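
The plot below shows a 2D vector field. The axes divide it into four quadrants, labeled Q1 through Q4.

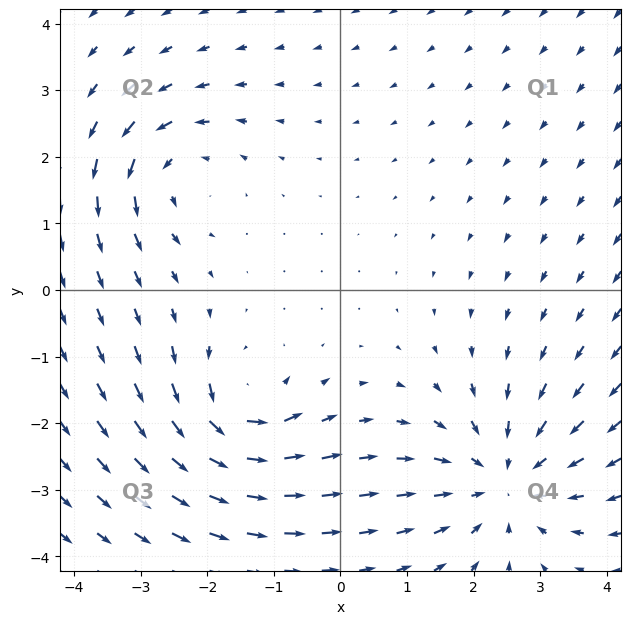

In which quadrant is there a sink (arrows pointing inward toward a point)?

The sink sits at approximately (2.5, -2.9), which lies in quadrant Q4. The divergence there is about -3, negative as expected for a sink.

Q4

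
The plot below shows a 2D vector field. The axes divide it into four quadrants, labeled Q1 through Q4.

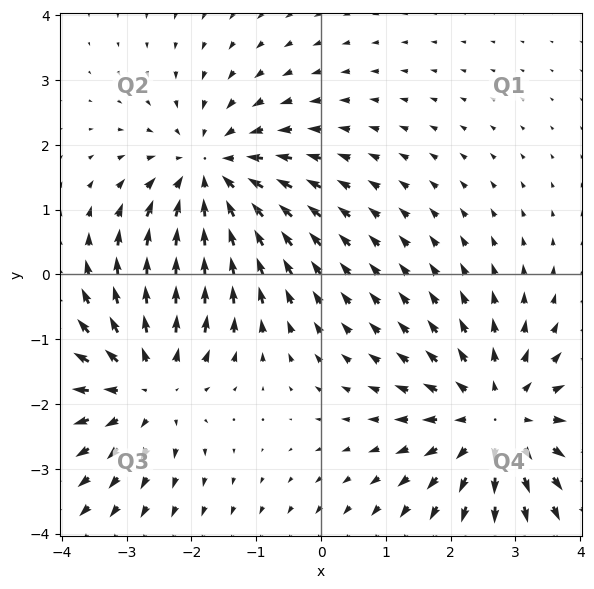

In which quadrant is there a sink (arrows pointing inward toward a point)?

The sink sits at approximately (-1.7, 1.5), which lies in quadrant Q2. The divergence there is about -4, negative as expected for a sink.

Q2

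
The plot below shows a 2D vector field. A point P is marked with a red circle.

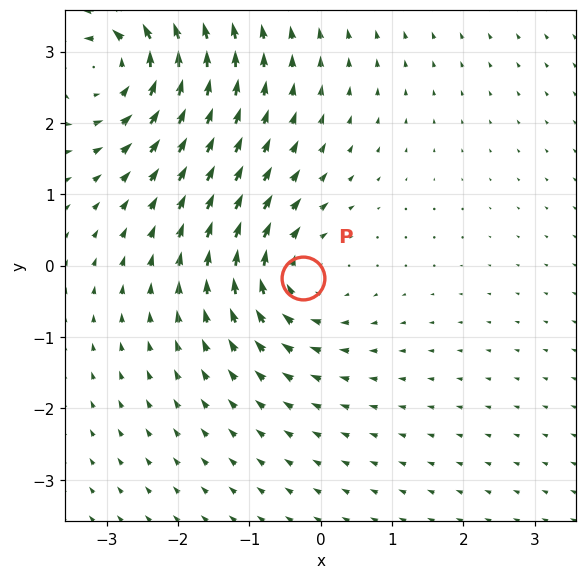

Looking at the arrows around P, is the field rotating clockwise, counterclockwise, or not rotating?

clockwise

Near P at (-0.3, -0.2) the arrows circulate clockwise. The curl (z-component) there is about -3; negative curl means clockwise rotation.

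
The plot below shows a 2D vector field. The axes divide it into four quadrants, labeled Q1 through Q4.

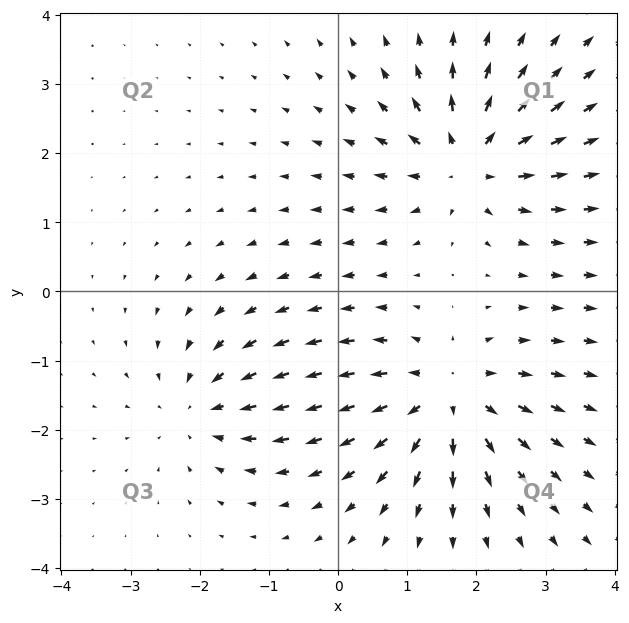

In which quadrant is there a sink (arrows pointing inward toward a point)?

The sink sits at approximately (-2.0, -1.7), which lies in quadrant Q3. The divergence there is about -3, negative as expected for a sink.

Q3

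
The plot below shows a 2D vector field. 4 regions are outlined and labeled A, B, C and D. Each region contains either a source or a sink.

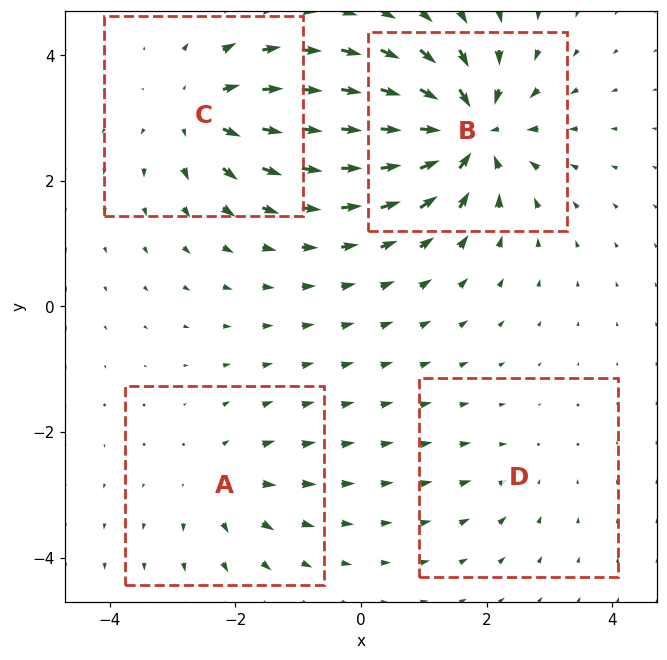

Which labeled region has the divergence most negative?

Divergence at each region's feature centre — A: about +3, B: about -8, C: about +5, D: about -2. Region B is most negative.

B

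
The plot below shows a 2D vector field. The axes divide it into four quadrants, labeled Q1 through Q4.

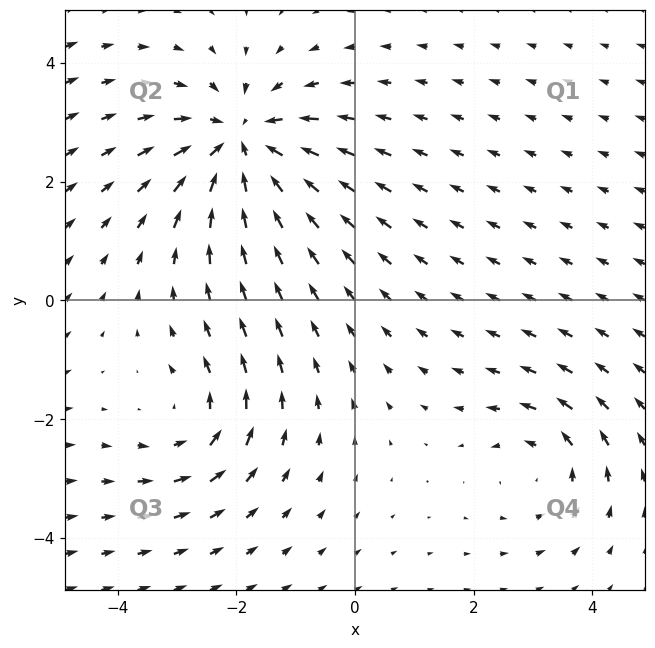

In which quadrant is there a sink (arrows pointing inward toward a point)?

The sink sits at approximately (-1.9, 2.6), which lies in quadrant Q2. The divergence there is about -4, negative as expected for a sink.

Q2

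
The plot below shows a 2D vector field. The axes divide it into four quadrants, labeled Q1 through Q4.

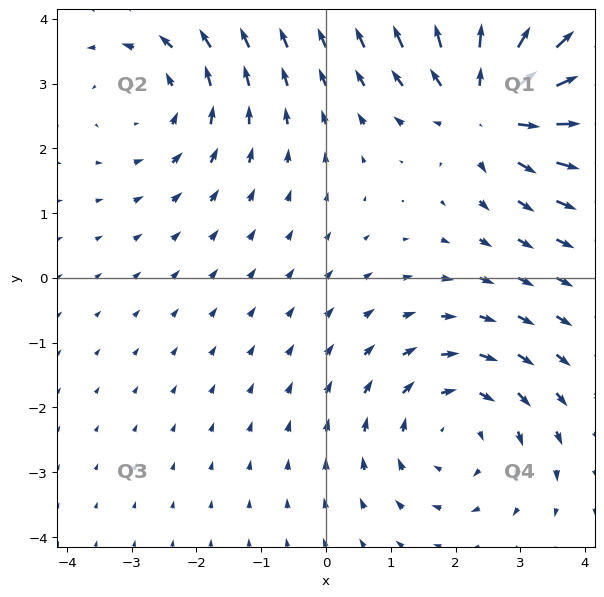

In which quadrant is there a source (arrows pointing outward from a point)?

Q1

The source sits at approximately (2.6, 2.7), which lies in quadrant Q1. The divergence there is about +4, positive as expected for a source.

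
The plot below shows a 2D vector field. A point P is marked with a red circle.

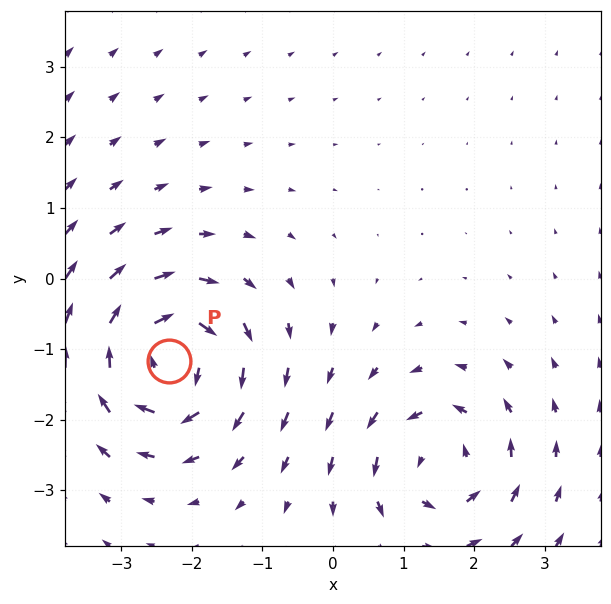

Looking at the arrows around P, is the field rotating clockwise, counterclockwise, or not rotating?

clockwise

Near P at (-2.3, -1.2) the arrows circulate clockwise. The curl (z-component) there is about -6; negative curl means clockwise rotation.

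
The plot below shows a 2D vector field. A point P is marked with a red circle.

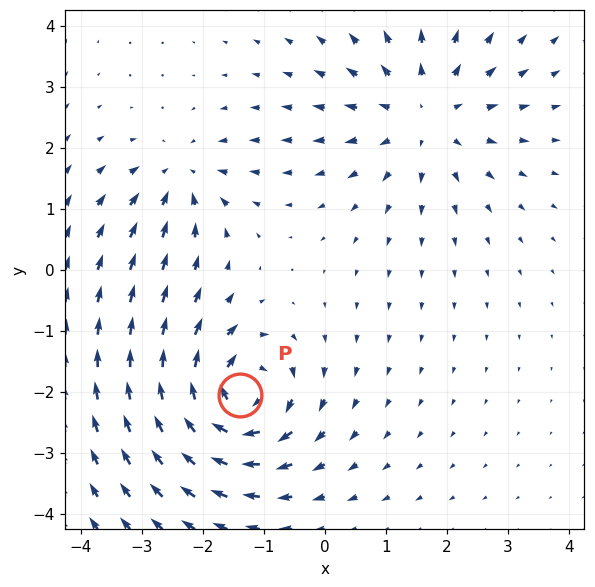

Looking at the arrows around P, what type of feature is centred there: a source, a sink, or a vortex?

At P (-1.4, -2.1) the arrows circulate clockwise. Divergence ≈0, curl about -7 — near-zero divergence with nonzero curl is a vortex.

vortex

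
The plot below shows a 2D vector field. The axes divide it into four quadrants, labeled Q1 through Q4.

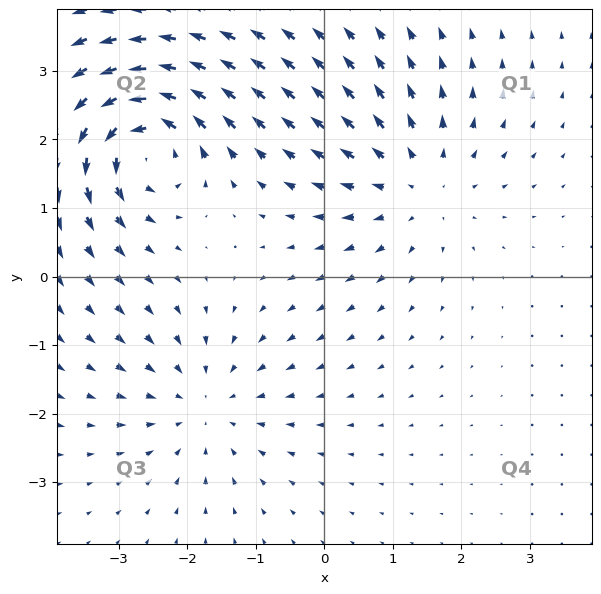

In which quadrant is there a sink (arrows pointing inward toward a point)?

Q3

The sink sits at approximately (-1.7, -1.9), which lies in quadrant Q3. The divergence there is about -3, negative as expected for a sink.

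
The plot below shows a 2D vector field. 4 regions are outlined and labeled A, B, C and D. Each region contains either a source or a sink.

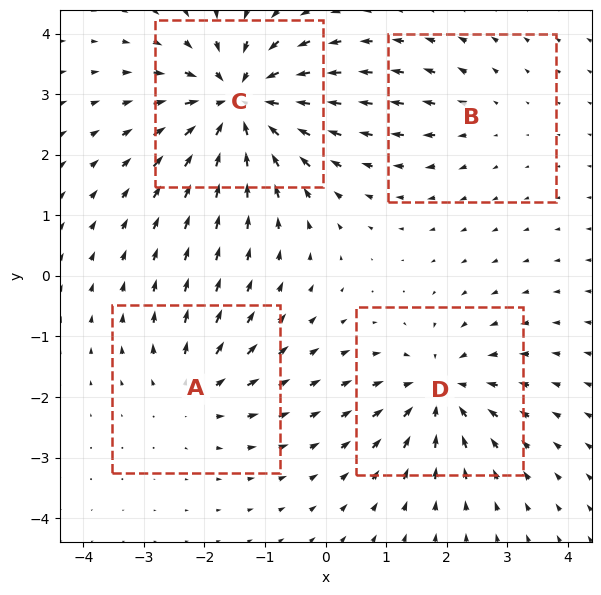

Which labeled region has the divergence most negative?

C

Divergence at each region's feature centre — A: about +4, B: about +2, C: about -8, D: about -6. Region C is most negative.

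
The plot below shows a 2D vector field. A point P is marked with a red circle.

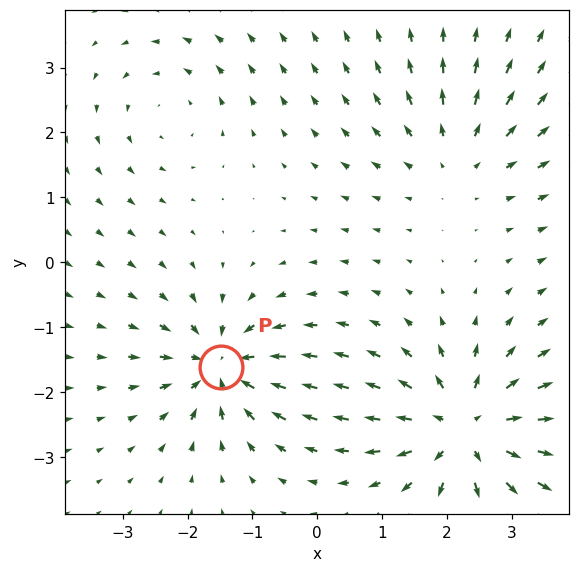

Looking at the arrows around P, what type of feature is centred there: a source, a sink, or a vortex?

At P (-1.5, -1.6) the arrows converge inward. Divergence about -6, curl ≈0 — negative divergence with near-zero curl is a sink.

sink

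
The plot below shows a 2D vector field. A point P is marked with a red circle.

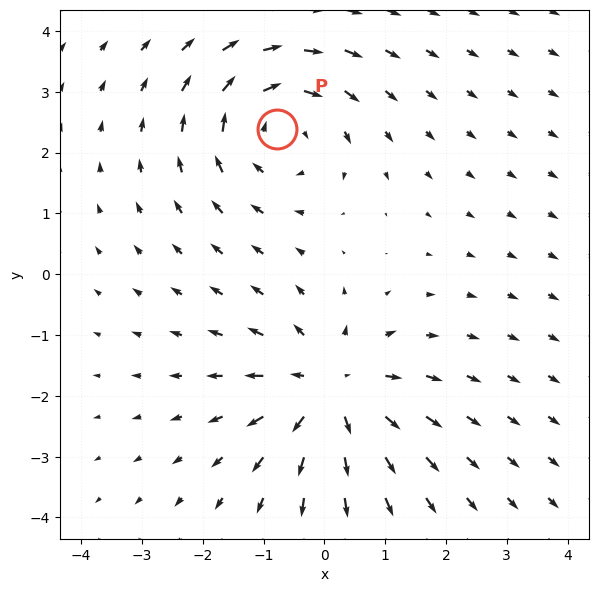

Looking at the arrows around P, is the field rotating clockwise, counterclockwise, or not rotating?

clockwise

Near P at (-0.8, 2.4) the arrows circulate clockwise. The curl (z-component) there is about -3; negative curl means clockwise rotation.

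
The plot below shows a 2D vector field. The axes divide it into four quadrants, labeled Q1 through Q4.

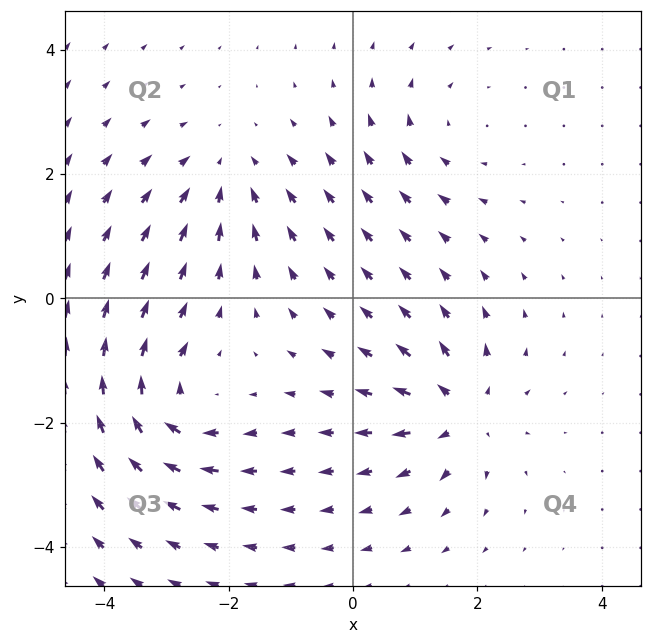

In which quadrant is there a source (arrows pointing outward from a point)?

The source sits at approximately (1.7, -1.8), which lies in quadrant Q4. The divergence there is about +5, positive as expected for a source.

Q4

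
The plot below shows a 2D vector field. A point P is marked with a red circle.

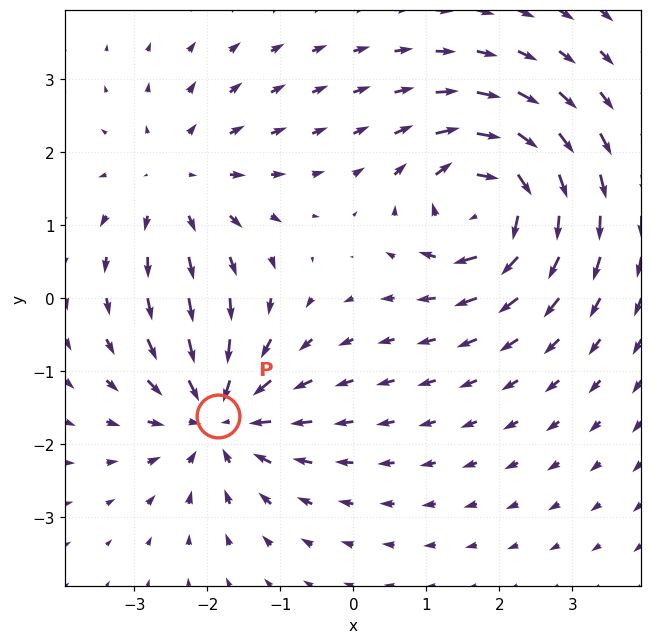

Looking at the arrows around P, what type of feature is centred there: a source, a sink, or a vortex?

sink

At P (-1.9, -1.6) the arrows converge inward. Divergence about -5, curl ≈0 — negative divergence with near-zero curl is a sink.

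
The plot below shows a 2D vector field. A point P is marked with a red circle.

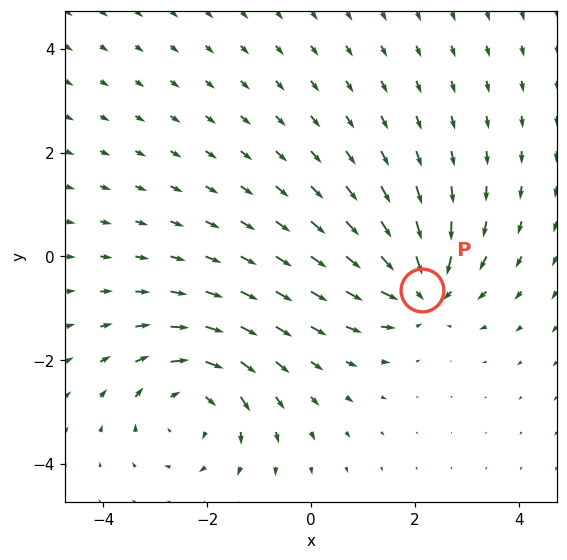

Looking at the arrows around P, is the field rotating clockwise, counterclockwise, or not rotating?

Near P at (2.1, -0.7) the arrows show no circulation. The curl there is ≈0.

not rotating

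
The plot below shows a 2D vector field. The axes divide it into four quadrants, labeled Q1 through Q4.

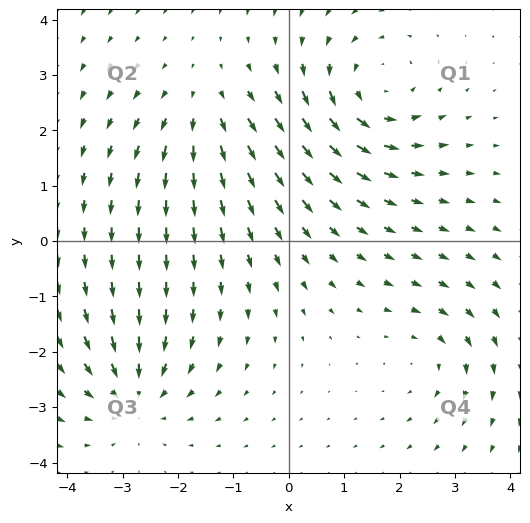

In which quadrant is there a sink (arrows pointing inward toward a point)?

The sink sits at approximately (-2.8, -2.8), which lies in quadrant Q3. The divergence there is about -4, negative as expected for a sink.

Q3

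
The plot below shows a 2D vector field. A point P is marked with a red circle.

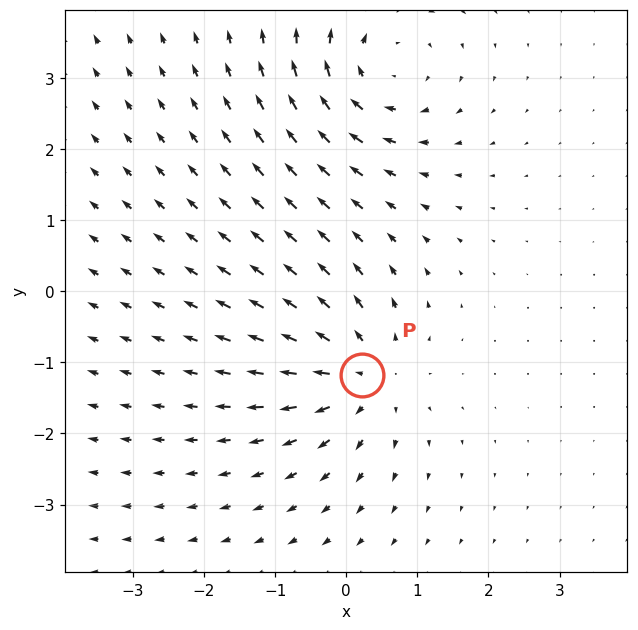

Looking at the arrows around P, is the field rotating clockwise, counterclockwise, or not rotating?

Near P at (0.2, -1.2) the arrows show no circulation. The curl there is ≈0.

not rotating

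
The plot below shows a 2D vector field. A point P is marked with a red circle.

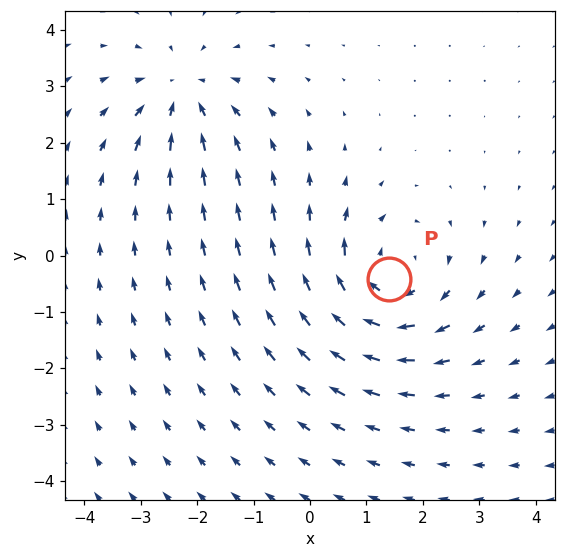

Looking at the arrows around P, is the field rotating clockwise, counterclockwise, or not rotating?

Near P at (1.4, -0.4) the arrows circulate clockwise. The curl (z-component) there is about -4; negative curl means clockwise rotation.

clockwise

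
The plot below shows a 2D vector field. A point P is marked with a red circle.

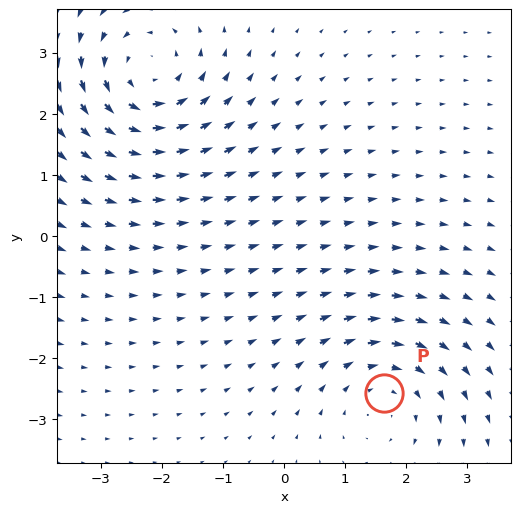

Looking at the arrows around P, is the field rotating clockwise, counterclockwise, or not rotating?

clockwise

Near P at (1.6, -2.6) the arrows circulate clockwise. The curl (z-component) there is about -3; negative curl means clockwise rotation.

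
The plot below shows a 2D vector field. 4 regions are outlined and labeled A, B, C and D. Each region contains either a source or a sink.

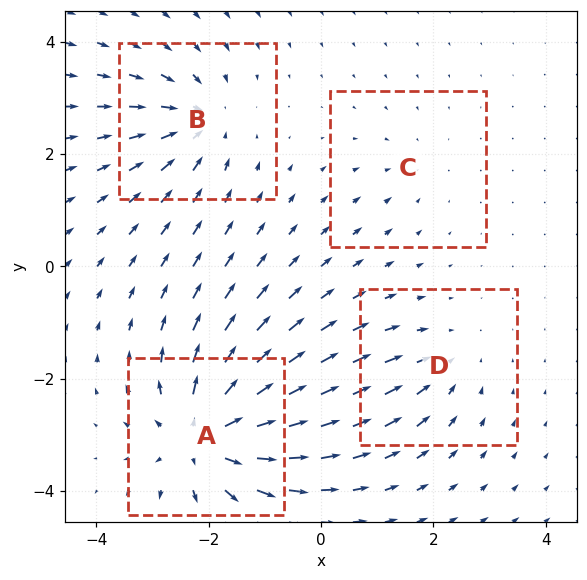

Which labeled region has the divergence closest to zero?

C

Divergence at each region's feature centre — A: about +7, B: about -5, C: about -2, D: about -3. Region C is closest to zero.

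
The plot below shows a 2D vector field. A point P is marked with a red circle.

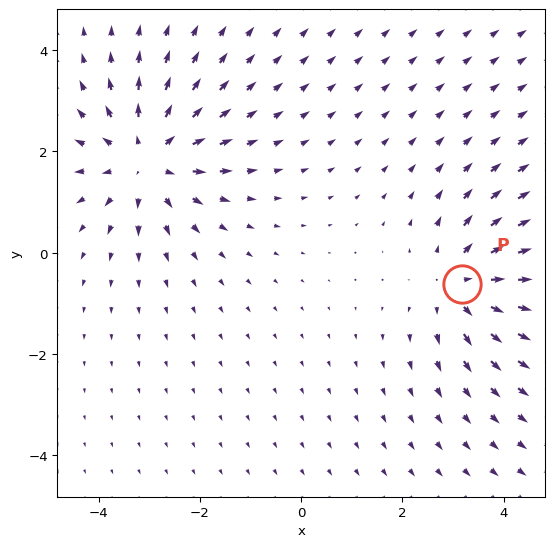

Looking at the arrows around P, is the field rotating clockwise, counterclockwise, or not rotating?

Near P at (3.2, -0.6) the arrows show no circulation. The curl there is ≈0.

not rotating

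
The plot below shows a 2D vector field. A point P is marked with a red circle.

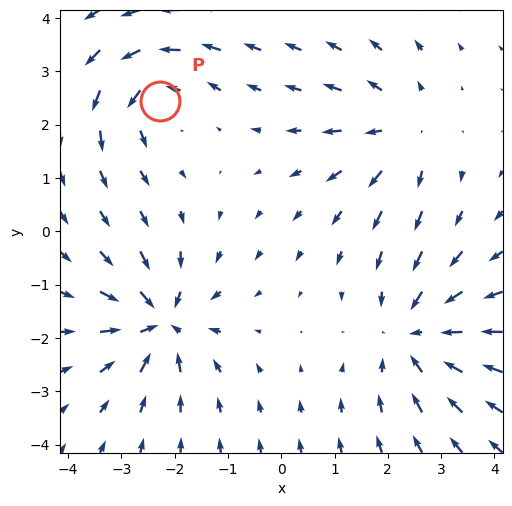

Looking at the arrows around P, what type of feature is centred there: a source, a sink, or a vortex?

At P (-2.3, 2.4) the arrows circulate counterclockwise. Divergence ≈0, curl about +4 — near-zero divergence with nonzero curl is a vortex.

vortex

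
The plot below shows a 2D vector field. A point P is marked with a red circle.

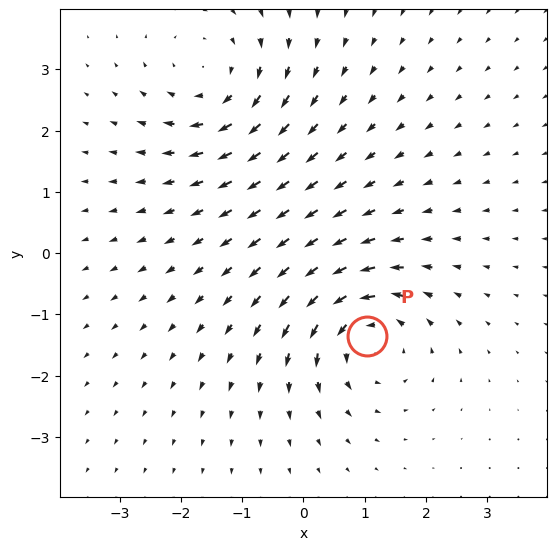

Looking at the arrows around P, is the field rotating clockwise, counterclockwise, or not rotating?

counterclockwise

Near P at (1.0, -1.4) the arrows circulate counterclockwise. The curl (z-component) there is about +6; positive curl means counterclockwise rotation.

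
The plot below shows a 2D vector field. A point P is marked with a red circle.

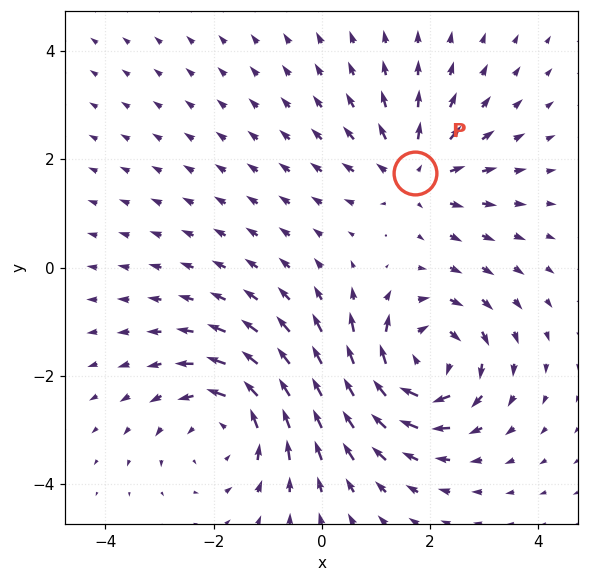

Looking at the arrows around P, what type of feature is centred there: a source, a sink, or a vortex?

At P (1.7, 1.8) the arrows spread outward. Divergence about +4, curl ≈0 — positive divergence with near-zero curl is a source.

source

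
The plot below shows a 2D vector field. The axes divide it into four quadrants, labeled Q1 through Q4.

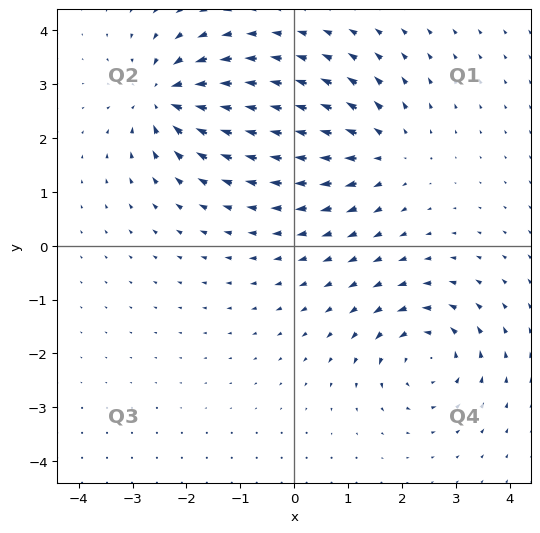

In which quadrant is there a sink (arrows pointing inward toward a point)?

Q2

The sink sits at approximately (-2.4, 2.7), which lies in quadrant Q2. The divergence there is about -5, negative as expected for a sink.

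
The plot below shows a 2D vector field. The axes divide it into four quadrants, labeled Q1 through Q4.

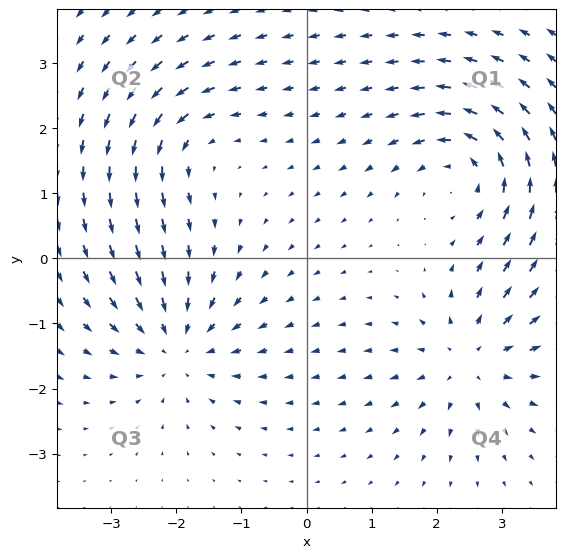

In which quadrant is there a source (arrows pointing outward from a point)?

Q4

The source sits at approximately (2.5, -1.6), which lies in quadrant Q4. The divergence there is about +5, positive as expected for a source.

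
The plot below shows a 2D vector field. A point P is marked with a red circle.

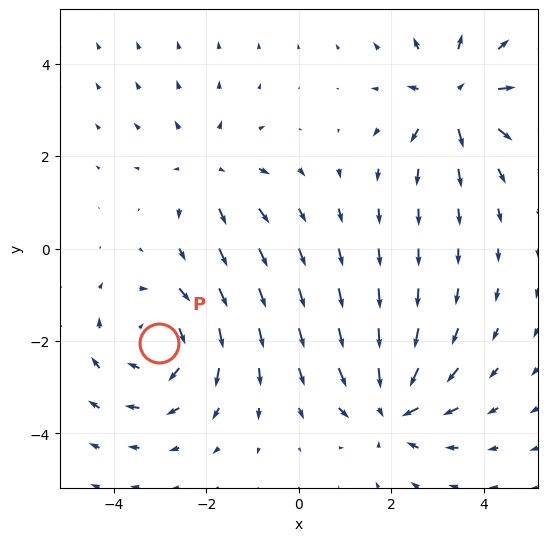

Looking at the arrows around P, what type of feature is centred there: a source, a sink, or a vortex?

vortex

At P (-3.0, -2.0) the arrows circulate clockwise. Divergence ≈0, curl about -4 — near-zero divergence with nonzero curl is a vortex.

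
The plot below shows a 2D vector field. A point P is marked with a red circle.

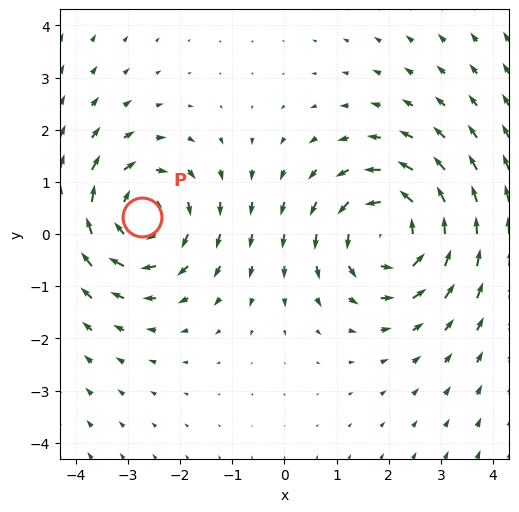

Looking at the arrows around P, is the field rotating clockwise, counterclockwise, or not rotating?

clockwise

Near P at (-2.7, 0.3) the arrows circulate clockwise. The curl (z-component) there is about -4; negative curl means clockwise rotation.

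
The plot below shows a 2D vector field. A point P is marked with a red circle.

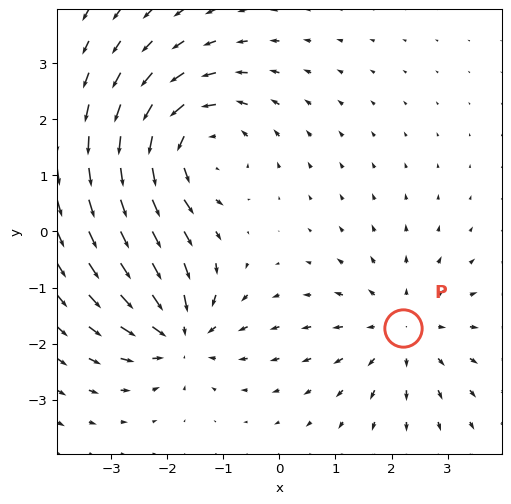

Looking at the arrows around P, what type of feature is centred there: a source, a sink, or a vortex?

source

At P (2.2, -1.7) the arrows spread outward. Divergence about +3, curl ≈0 — positive divergence with near-zero curl is a source.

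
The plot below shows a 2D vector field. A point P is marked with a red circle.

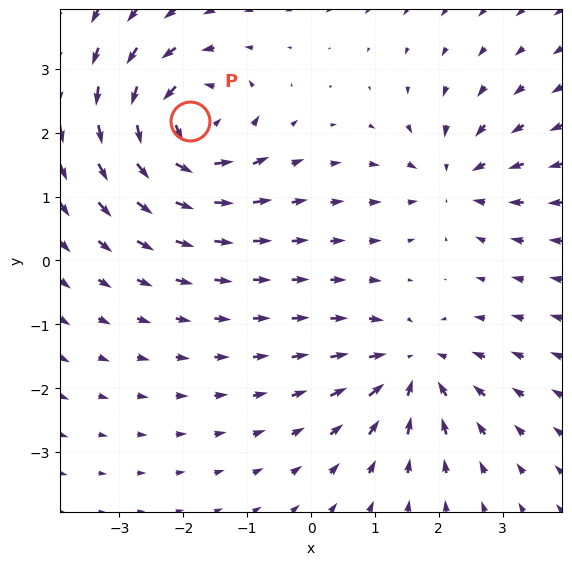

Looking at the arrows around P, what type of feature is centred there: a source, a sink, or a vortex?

At P (-1.9, 2.2) the arrows circulate counterclockwise. Divergence ≈0, curl about +6 — near-zero divergence with nonzero curl is a vortex.

vortex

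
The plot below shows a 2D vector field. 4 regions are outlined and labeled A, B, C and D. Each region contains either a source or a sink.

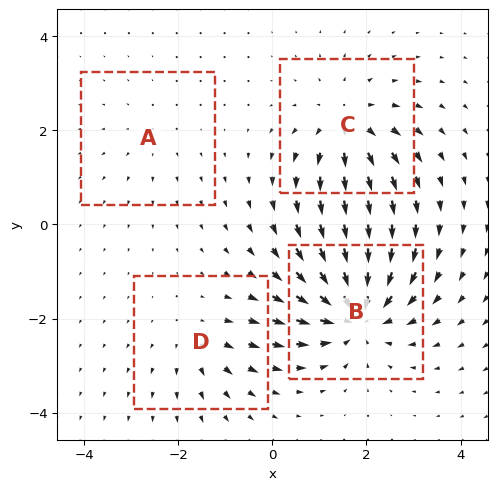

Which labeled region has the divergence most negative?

Divergence at each region's feature centre — A: about +2, B: about -8, C: about +5, D: about +3. Region B is most negative.

B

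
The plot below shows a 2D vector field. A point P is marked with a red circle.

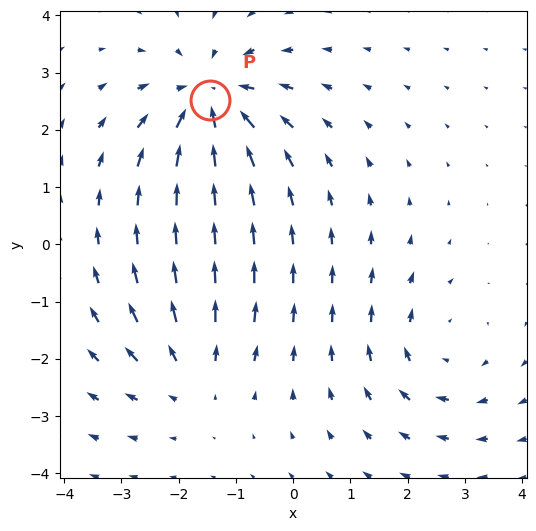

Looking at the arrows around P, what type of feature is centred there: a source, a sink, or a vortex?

sink

At P (-1.5, 2.5) the arrows converge inward. Divergence about -5, curl ≈0 — negative divergence with near-zero curl is a sink.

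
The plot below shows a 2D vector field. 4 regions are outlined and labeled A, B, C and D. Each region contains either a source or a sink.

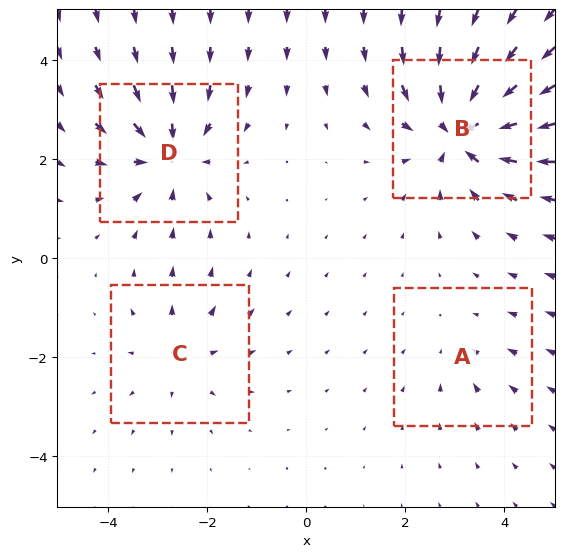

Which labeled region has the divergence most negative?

B

Divergence at each region's feature centre — A: about -2, B: about -8, C: about +3, D: about -6. Region B is most negative.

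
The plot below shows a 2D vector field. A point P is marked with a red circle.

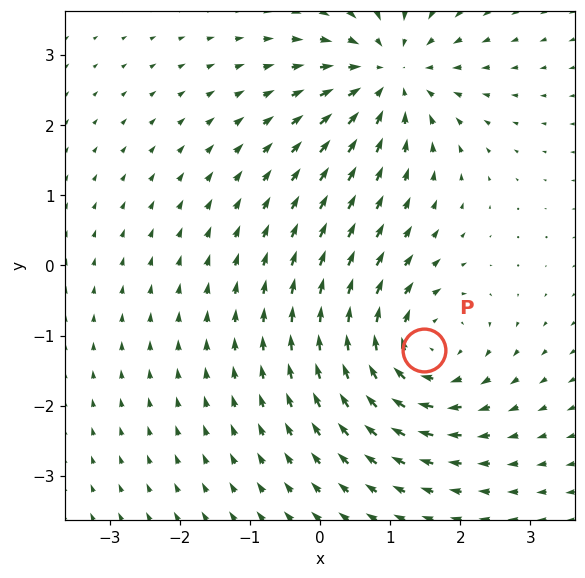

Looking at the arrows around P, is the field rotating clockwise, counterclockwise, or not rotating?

clockwise

Near P at (1.5, -1.2) the arrows circulate clockwise. The curl (z-component) there is about -5; negative curl means clockwise rotation.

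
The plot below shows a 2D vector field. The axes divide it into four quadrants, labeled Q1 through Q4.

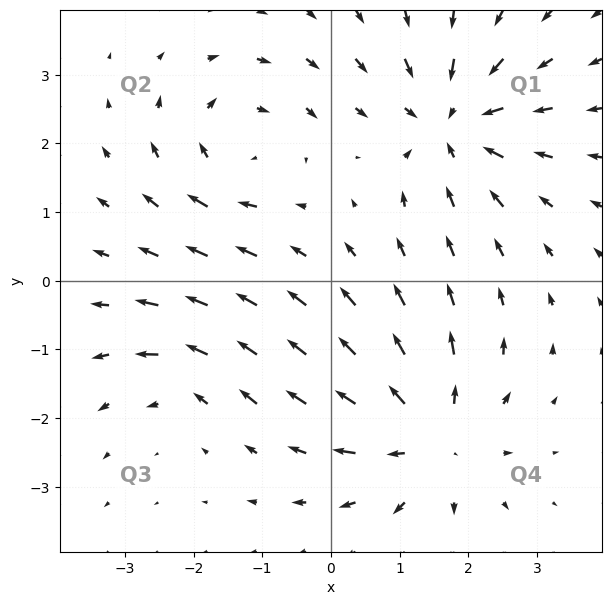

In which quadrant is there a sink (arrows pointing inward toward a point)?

The sink sits at approximately (1.8, 2.3), which lies in quadrant Q1. The divergence there is about -5, negative as expected for a sink.

Q1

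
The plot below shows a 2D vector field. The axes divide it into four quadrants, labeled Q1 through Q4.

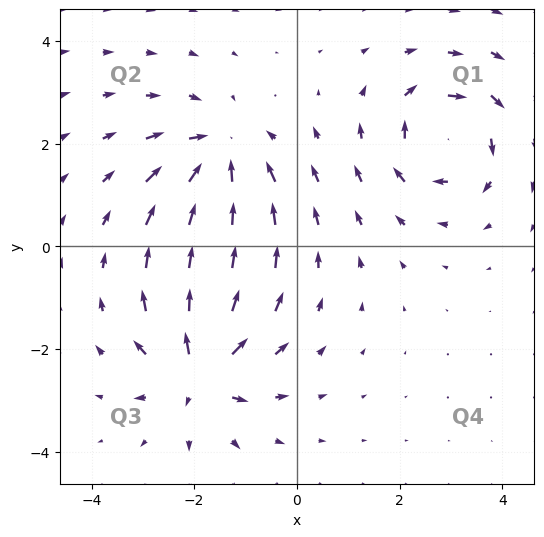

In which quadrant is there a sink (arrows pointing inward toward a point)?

The sink sits at approximately (-1.5, 1.8), which lies in quadrant Q2. The divergence there is about -4, negative as expected for a sink.

Q2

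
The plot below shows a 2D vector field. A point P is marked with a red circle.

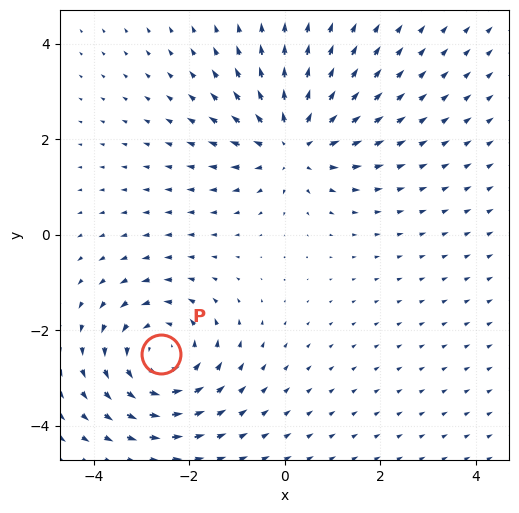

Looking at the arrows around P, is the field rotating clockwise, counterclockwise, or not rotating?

counterclockwise

Near P at (-2.6, -2.5) the arrows circulate counterclockwise. The curl (z-component) there is about +3; positive curl means counterclockwise rotation.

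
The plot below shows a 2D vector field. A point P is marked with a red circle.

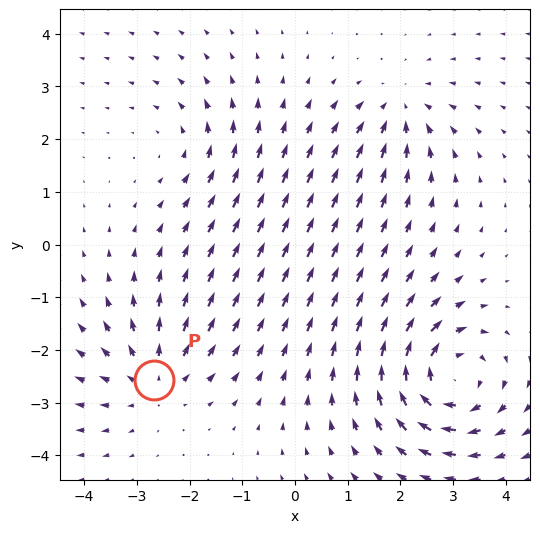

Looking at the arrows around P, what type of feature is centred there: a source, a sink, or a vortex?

At P (-2.7, -2.6) the arrows spread outward. Divergence about +3, curl ≈0 — positive divergence with near-zero curl is a source.

source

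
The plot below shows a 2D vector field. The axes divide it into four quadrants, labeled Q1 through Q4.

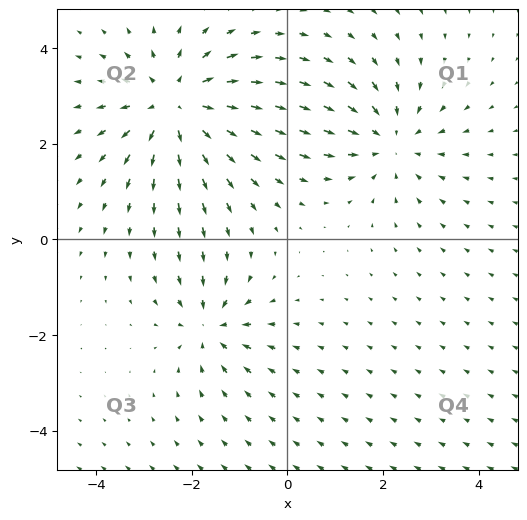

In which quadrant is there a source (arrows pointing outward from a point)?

Q2

The source sits at approximately (-2.3, 2.8), which lies in quadrant Q2. The divergence there is about +4, positive as expected for a source.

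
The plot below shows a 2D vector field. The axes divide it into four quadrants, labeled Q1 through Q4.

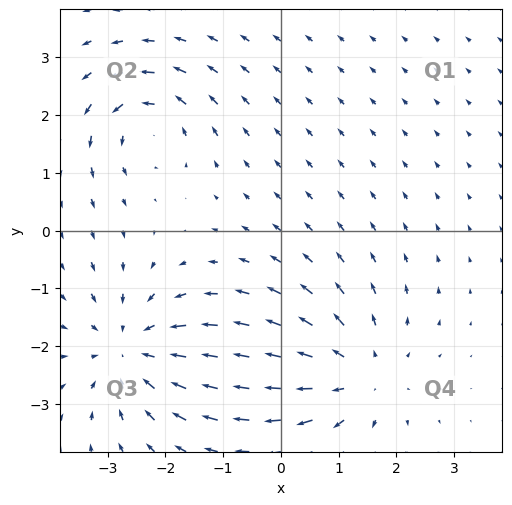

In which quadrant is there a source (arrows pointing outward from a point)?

Q4

The source sits at approximately (1.3, -2.5), which lies in quadrant Q4. The divergence there is about +3, positive as expected for a source.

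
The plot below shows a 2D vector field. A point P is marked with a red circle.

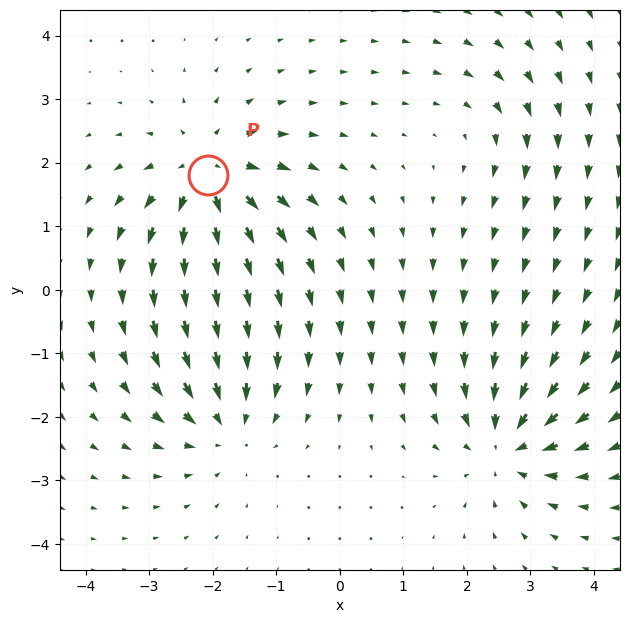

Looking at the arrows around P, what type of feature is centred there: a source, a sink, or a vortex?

source

At P (-2.1, 1.8) the arrows spread outward. Divergence about +6, curl ≈0 — positive divergence with near-zero curl is a source.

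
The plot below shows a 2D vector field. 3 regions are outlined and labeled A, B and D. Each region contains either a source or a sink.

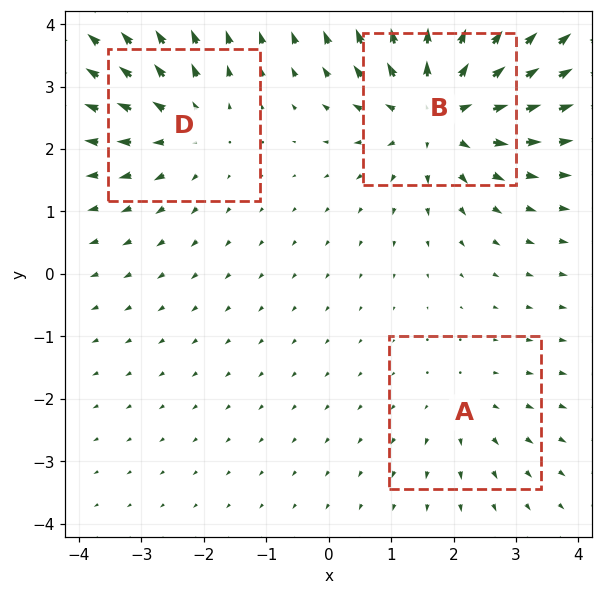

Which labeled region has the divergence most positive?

Divergence at each region's feature centre — A: about +2, B: about +5, D: about +3. Region B is most positive.

B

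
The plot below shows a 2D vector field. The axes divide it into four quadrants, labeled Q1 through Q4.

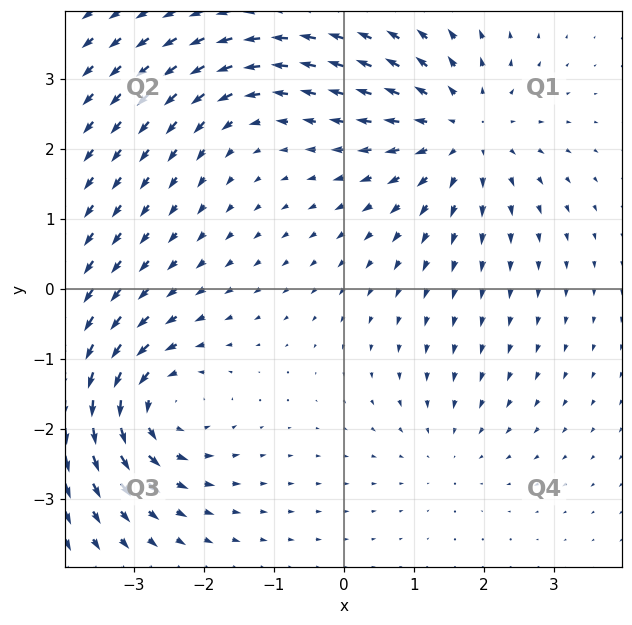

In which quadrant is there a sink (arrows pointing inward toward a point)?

The sink sits at approximately (1.5, -2.3), which lies in quadrant Q4. The divergence there is about -2, negative as expected for a sink.

Q4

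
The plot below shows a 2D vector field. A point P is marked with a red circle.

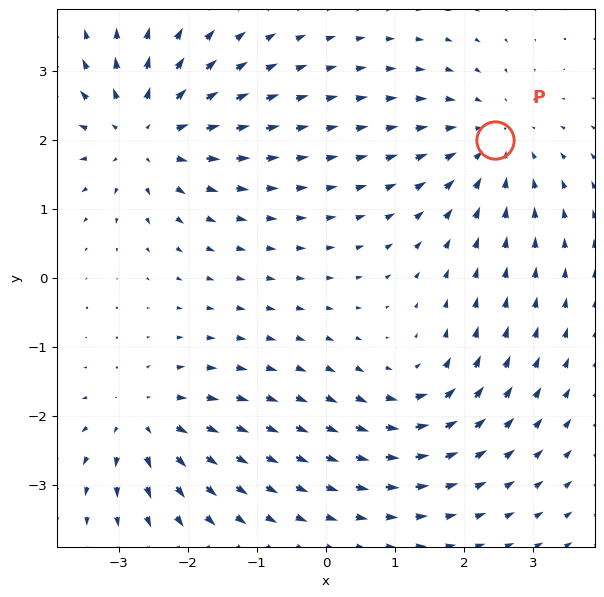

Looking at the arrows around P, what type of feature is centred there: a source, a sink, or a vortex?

sink

At P (2.4, 2.0) the arrows converge inward. Divergence about -4, curl ≈0 — negative divergence with near-zero curl is a sink.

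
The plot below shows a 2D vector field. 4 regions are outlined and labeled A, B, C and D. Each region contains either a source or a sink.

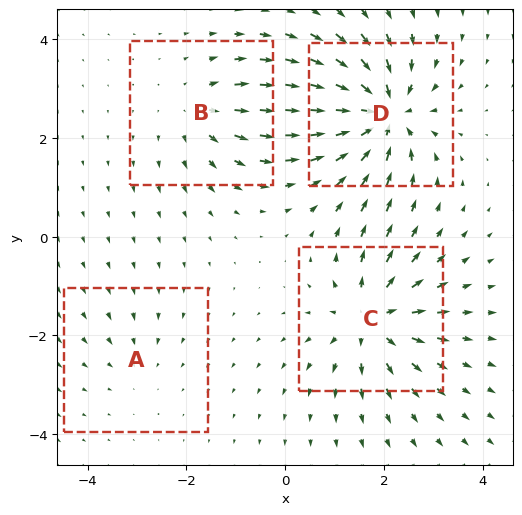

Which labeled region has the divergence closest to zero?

A

Divergence at each region's feature centre — A: about -2, B: about +4, C: about +6, D: about -8. Region A is closest to zero.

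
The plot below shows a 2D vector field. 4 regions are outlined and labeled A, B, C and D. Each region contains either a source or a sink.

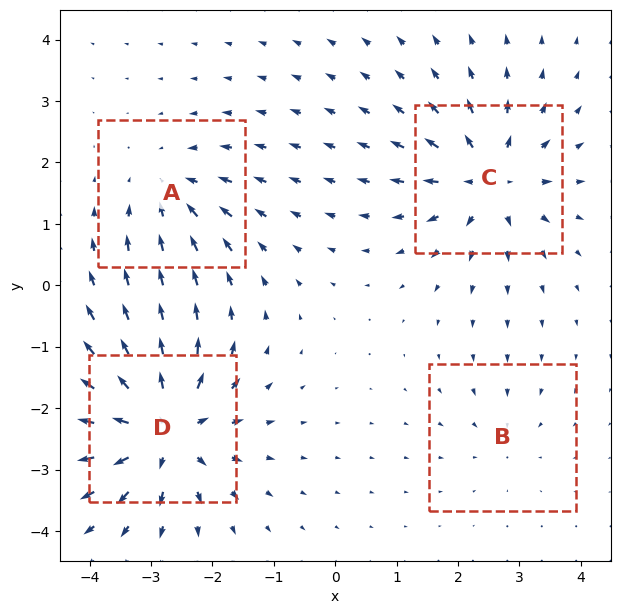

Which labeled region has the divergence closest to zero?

Divergence at each region's feature centre — A: about -4, B: about -2, C: about +6, D: about +8. Region B is closest to zero.

B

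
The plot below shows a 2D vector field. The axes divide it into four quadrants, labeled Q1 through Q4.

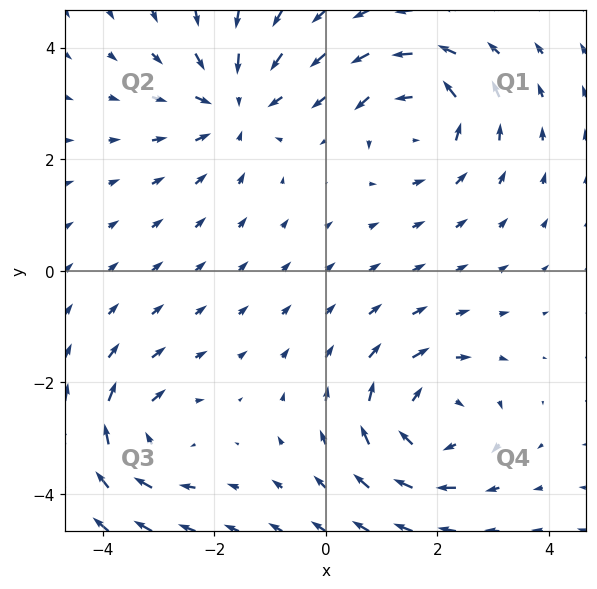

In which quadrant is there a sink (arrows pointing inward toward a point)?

Q2

The sink sits at approximately (-1.6, 3.0), which lies in quadrant Q2. The divergence there is about -4, negative as expected for a sink.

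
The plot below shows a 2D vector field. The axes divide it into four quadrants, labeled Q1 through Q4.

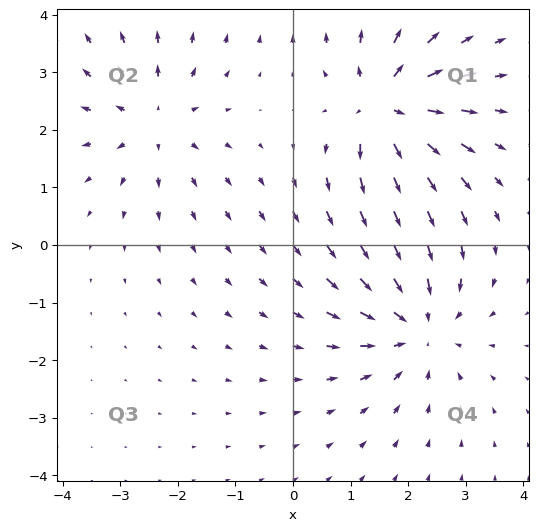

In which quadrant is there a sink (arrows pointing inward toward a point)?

The sink sits at approximately (2.2, -1.4), which lies in quadrant Q4. The divergence there is about -4, negative as expected for a sink.

Q4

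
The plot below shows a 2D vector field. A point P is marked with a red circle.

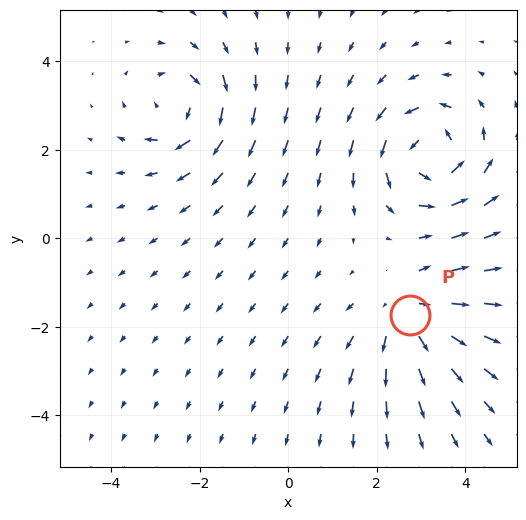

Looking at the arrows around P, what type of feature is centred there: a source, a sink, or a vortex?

At P (2.7, -1.7) the arrows spread outward. Divergence about +3, curl ≈0 — positive divergence with near-zero curl is a source.

source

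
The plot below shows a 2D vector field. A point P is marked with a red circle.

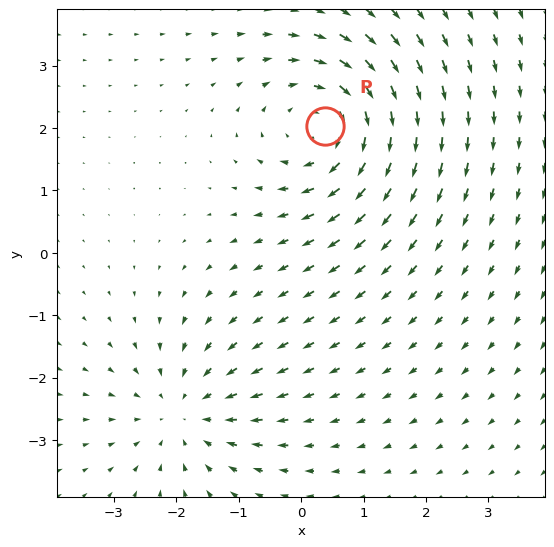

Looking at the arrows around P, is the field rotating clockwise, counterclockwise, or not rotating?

Near P at (0.4, 2.0) the arrows circulate clockwise. The curl (z-component) there is about -3; negative curl means clockwise rotation.

clockwise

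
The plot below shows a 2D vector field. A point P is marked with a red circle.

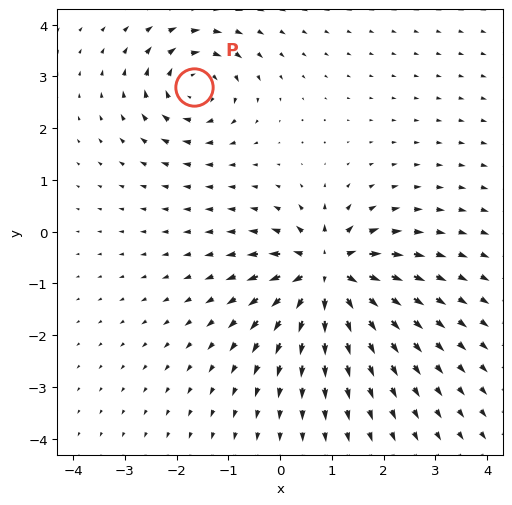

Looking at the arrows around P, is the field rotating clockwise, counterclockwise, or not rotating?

clockwise

Near P at (-1.7, 2.8) the arrows circulate clockwise. The curl (z-component) there is about -5; negative curl means clockwise rotation.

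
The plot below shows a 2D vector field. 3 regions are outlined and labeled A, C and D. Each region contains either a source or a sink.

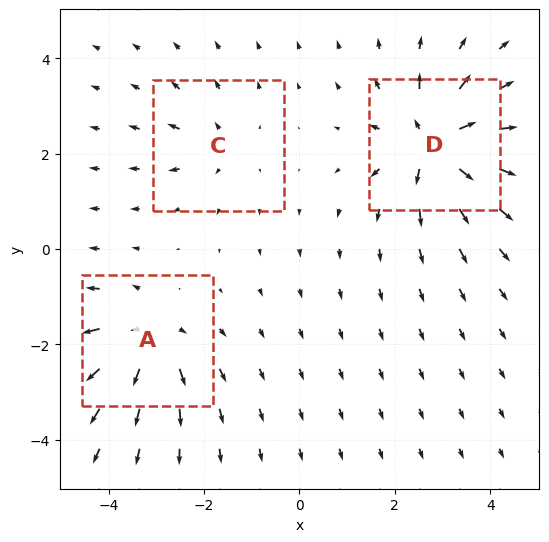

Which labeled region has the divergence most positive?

D

Divergence at each region's feature centre — A: about +4, C: about +2, D: about +6. Region D is most positive.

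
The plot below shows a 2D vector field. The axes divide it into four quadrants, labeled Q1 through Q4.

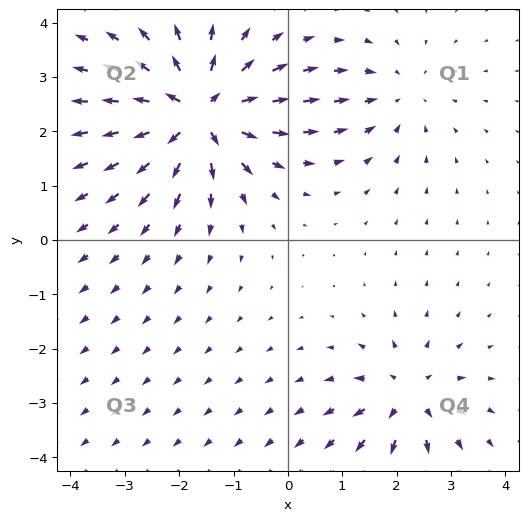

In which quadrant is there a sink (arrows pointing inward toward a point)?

Q1

The sink sits at approximately (2.0, 2.6), which lies in quadrant Q1. The divergence there is about -2, negative as expected for a sink.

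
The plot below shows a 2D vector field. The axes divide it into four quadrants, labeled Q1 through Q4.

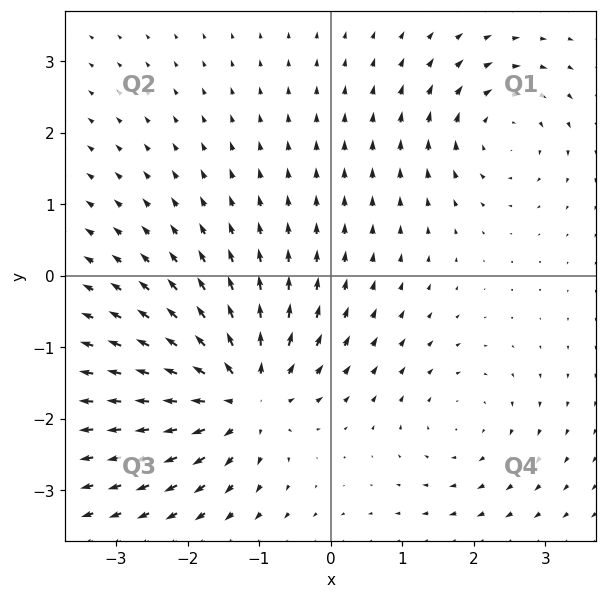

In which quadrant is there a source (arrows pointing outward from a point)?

Q3

The source sits at approximately (-1.2, -1.7), which lies in quadrant Q3. The divergence there is about +6, positive as expected for a source.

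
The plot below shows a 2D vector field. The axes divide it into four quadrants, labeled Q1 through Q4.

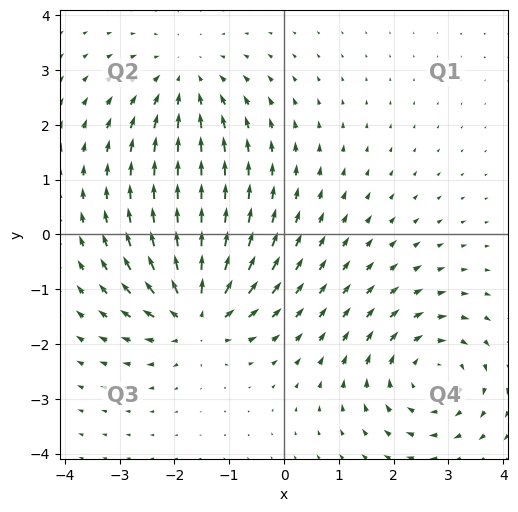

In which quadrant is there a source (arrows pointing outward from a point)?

Q3

The source sits at approximately (-1.6, -1.5), which lies in quadrant Q3. The divergence there is about +7, positive as expected for a source.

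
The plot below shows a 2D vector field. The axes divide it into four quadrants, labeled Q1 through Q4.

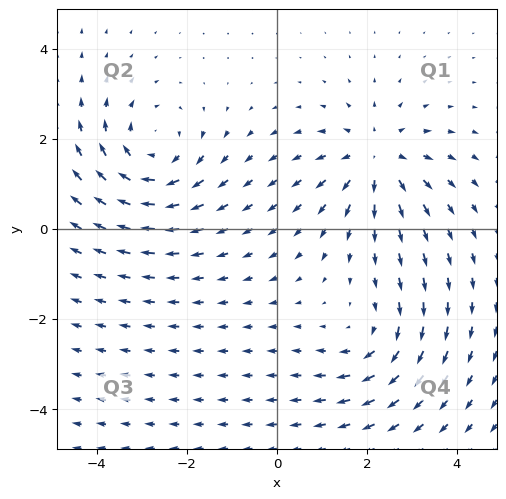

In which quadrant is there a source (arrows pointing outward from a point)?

Q1

The source sits at approximately (2.2, 1.6), which lies in quadrant Q1. The divergence there is about +4, positive as expected for a source.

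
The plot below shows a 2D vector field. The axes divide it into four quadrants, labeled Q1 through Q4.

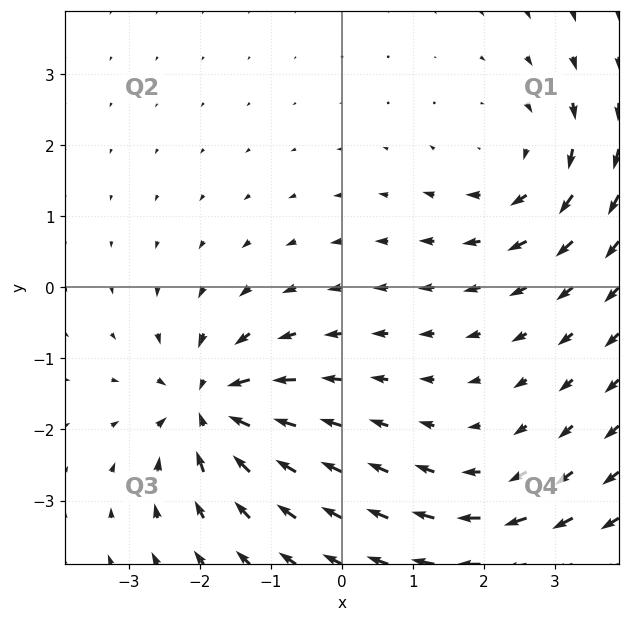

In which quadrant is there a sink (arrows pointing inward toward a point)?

Q3

The sink sits at approximately (-1.9, -1.7), which lies in quadrant Q3. The divergence there is about -7, negative as expected for a sink.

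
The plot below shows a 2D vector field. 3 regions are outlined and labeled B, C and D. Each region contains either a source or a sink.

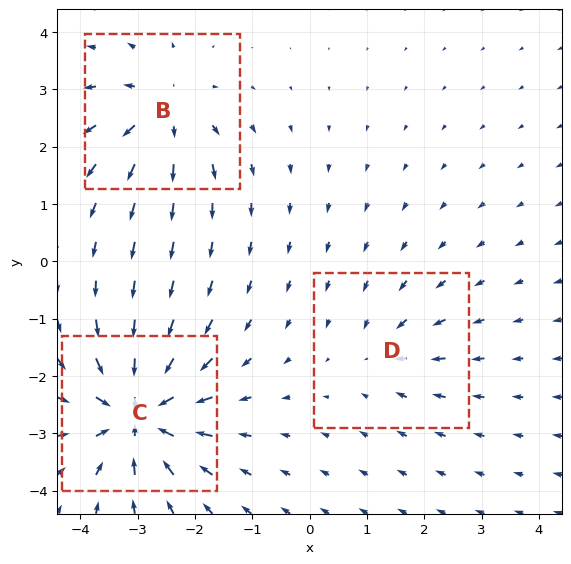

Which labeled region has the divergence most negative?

C

Divergence at each region's feature centre — B: about +4, C: about -6, D: about -2. Region C is most negative.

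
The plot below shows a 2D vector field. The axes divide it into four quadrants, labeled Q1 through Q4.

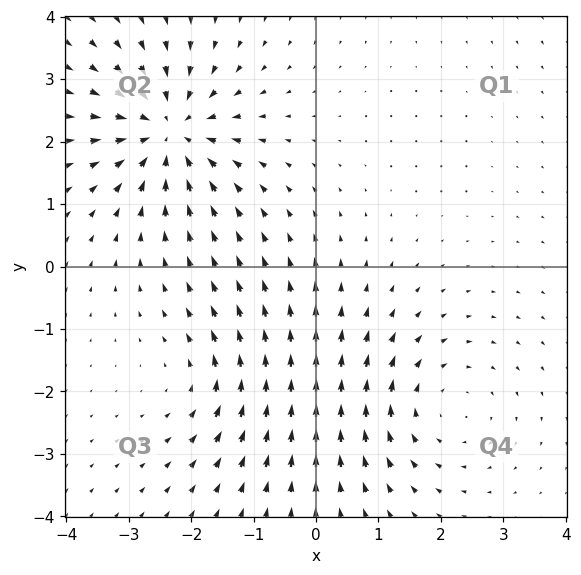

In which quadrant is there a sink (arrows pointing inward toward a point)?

Q2

The sink sits at approximately (-2.3, 2.2), which lies in quadrant Q2. The divergence there is about -5, negative as expected for a sink.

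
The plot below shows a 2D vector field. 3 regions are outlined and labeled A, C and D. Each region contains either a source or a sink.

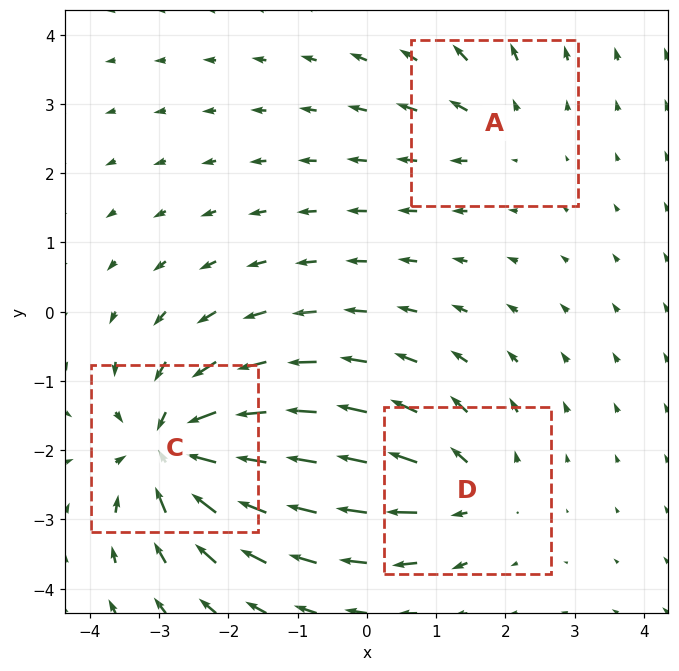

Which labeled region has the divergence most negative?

Divergence at each region's feature centre — A: about +2, C: about -6, D: about +4. Region C is most negative.

C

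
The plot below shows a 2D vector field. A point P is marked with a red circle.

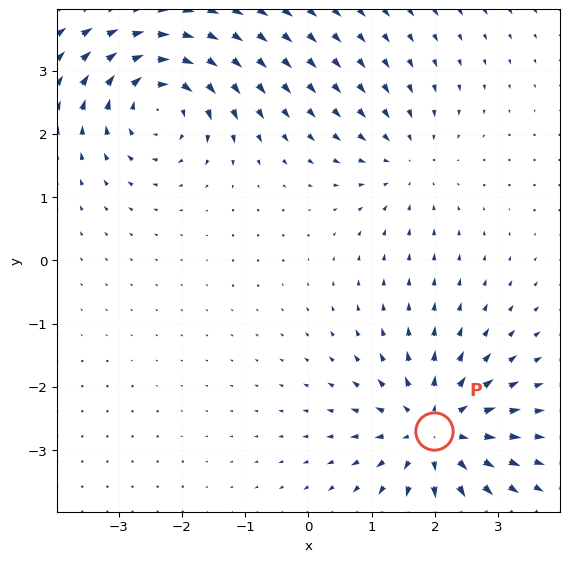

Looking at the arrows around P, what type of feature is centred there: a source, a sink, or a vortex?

source

At P (2.0, -2.7) the arrows spread outward. Divergence about +6, curl ≈0 — positive divergence with near-zero curl is a source.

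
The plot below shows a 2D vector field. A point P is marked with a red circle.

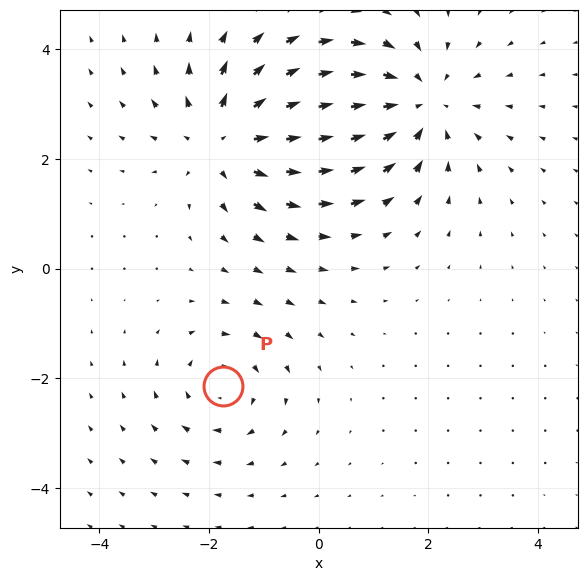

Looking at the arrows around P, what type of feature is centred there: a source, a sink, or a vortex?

vortex

At P (-1.7, -2.1) the arrows circulate clockwise. Divergence ≈0, curl about -3 — near-zero divergence with nonzero curl is a vortex.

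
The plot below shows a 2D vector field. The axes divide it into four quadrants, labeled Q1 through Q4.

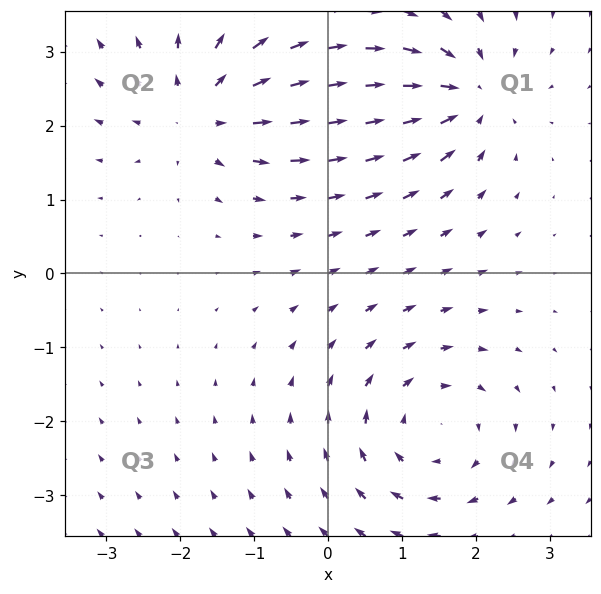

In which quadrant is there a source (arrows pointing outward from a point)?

Q2

The source sits at approximately (-1.7, 2.2), which lies in quadrant Q2. The divergence there is about +4, positive as expected for a source.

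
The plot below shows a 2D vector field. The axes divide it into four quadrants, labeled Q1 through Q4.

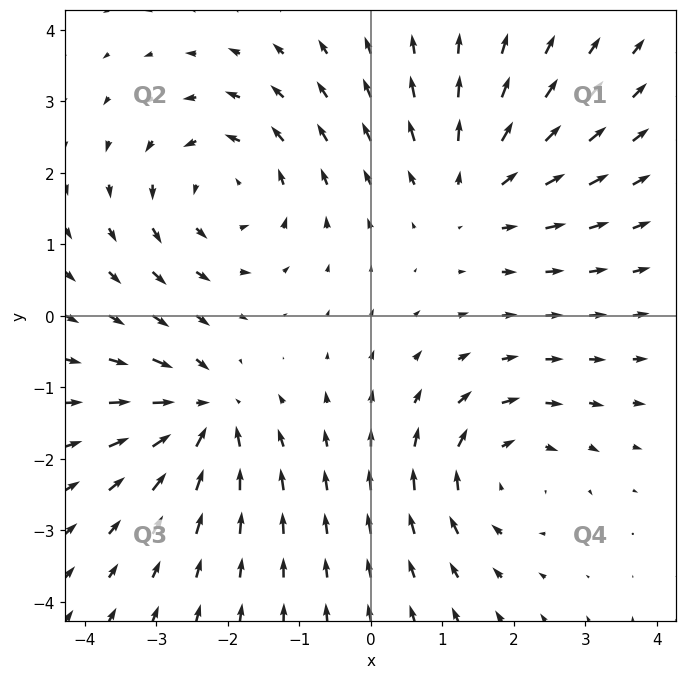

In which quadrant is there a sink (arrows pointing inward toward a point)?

The sink sits at approximately (-2.3, -1.4), which lies in quadrant Q3. The divergence there is about -6, negative as expected for a sink.

Q3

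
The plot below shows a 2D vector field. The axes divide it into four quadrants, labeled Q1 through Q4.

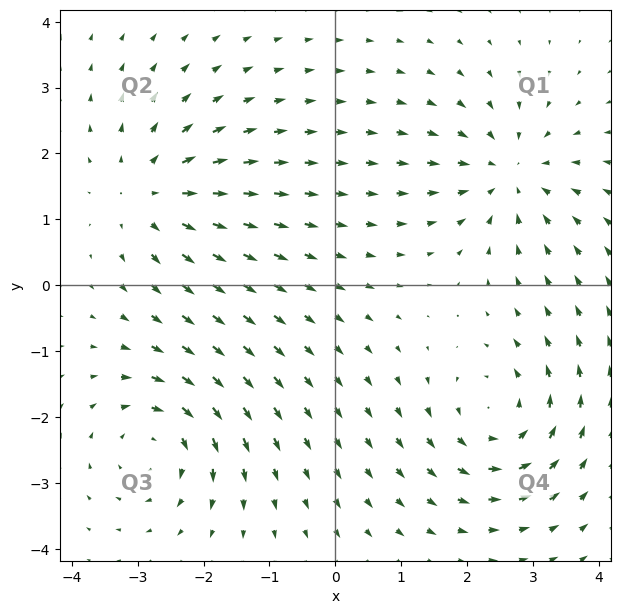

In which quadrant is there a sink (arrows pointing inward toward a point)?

Q1

The sink sits at approximately (2.6, 1.7), which lies in quadrant Q1. The divergence there is about -4, negative as expected for a sink.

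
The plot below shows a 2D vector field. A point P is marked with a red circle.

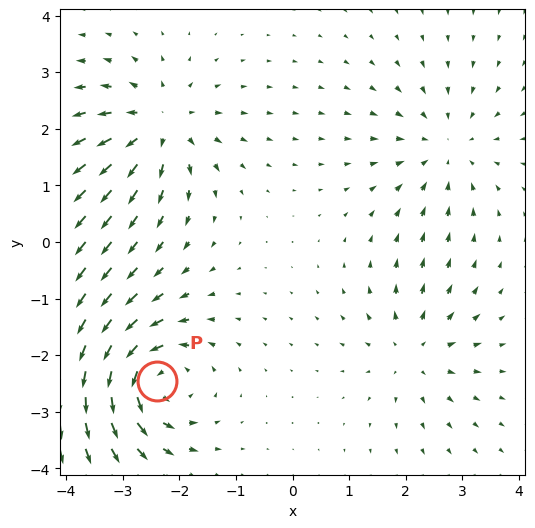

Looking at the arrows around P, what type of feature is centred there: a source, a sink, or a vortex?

vortex

At P (-2.4, -2.5) the arrows circulate counterclockwise. Divergence ≈0, curl about +7 — near-zero divergence with nonzero curl is a vortex.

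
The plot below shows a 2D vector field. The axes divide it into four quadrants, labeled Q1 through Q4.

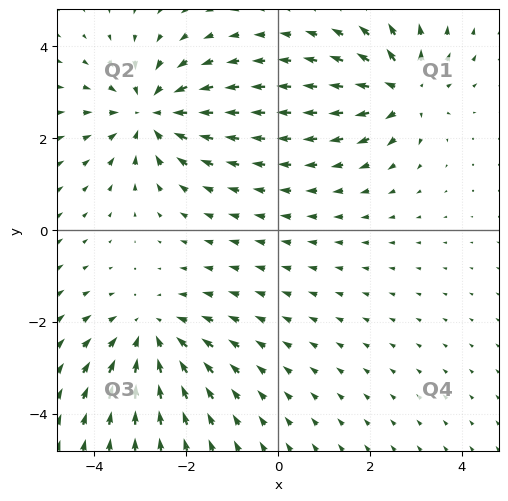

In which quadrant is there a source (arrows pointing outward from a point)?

The source sits at approximately (2.7, 3.0), which lies in quadrant Q1. The divergence there is about +5, positive as expected for a source.

Q1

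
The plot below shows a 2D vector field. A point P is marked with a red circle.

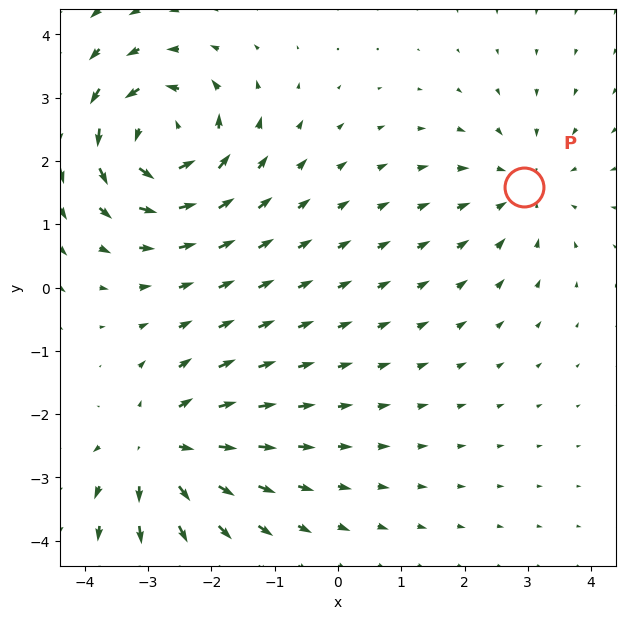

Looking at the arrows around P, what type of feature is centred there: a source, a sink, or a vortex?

sink

At P (2.9, 1.6) the arrows converge inward. Divergence about -3, curl ≈0 — negative divergence with near-zero curl is a sink.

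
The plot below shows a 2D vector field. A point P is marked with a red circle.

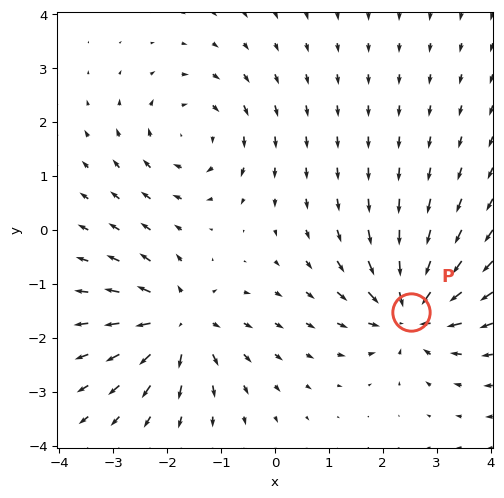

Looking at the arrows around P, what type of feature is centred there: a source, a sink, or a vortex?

sink

At P (2.5, -1.5) the arrows converge inward. Divergence about -6, curl ≈0 — negative divergence with near-zero curl is a sink.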